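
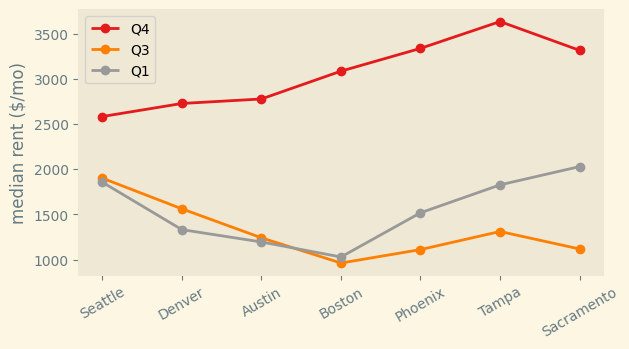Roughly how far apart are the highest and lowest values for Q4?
Max Tampa ≈ 3500, min Seattle ≈ 2500; range ≈ 1000.

≈ 1000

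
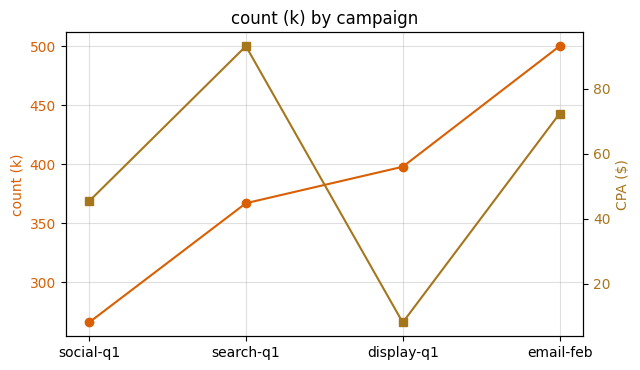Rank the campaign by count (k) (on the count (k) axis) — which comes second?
display-q1

Top 3 (on the count (k) axis): email-feb ≈ 500, display-q1 ≈ 400, search-q1 ≈ 360.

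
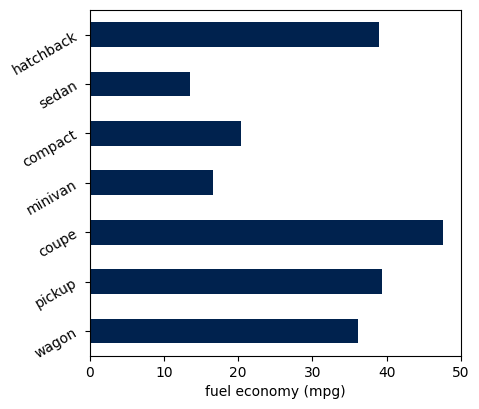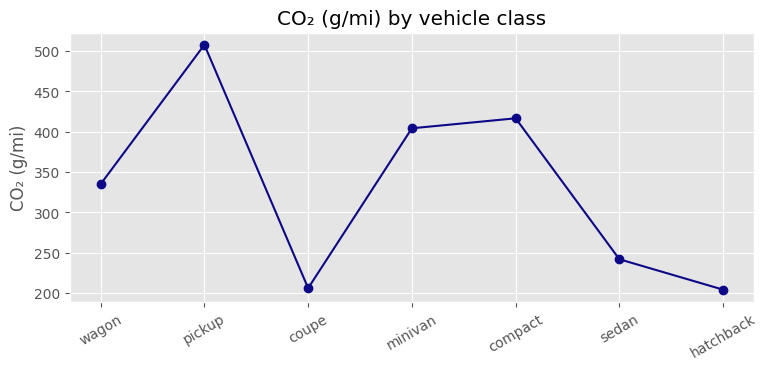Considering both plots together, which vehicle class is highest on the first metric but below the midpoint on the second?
coupe

Chart 2 median CO₂ (g/mi) ≈ 350; below-median vehicle classes: coupe, sedan, hatchback. Among those, coupe has the highest fuel economy (mpg) (≈ 50).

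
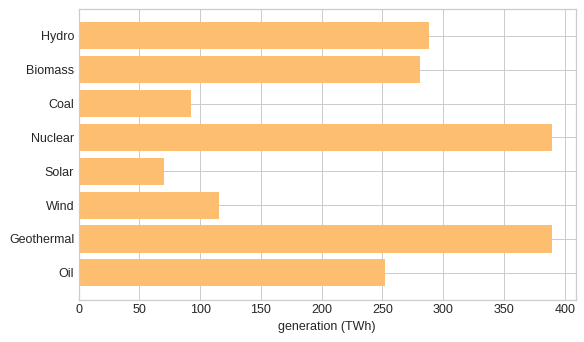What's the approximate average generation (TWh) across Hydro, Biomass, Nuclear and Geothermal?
≈ 350

(300 + 300 + 400 + 400) / 4 ≈ 350.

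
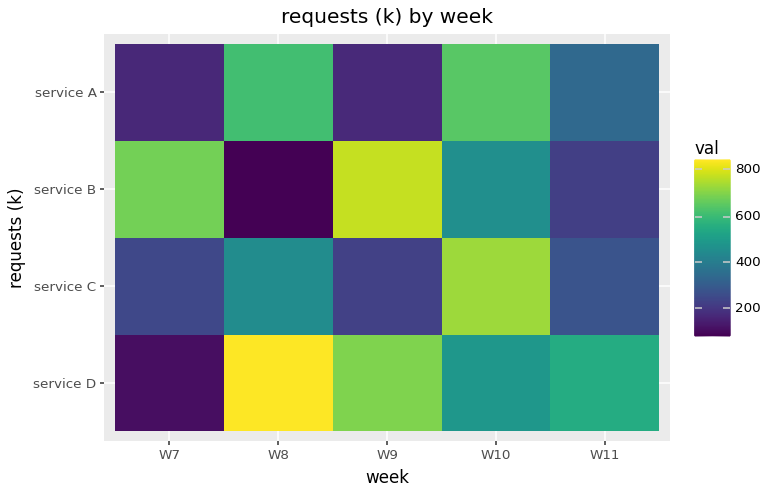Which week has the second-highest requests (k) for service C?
W8

Top 3 for service C: W10 ≈ 700, W8 ≈ 500, W11 ≈ 300.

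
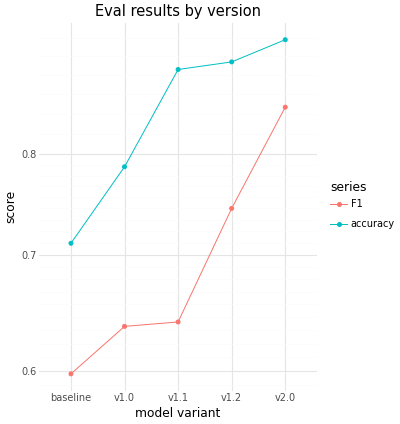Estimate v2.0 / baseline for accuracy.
v2.0 ≈ 0.95, baseline ≈ 0.70; 0.95/0.70 ≈ 1.36.

≈ 1.36×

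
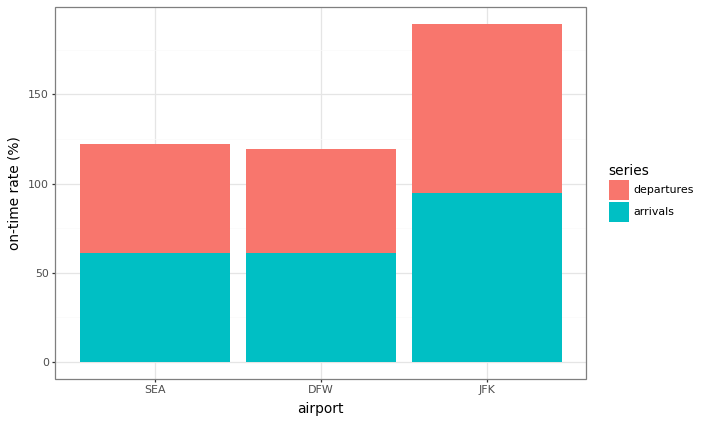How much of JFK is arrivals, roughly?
≈ 100

arrivals top ≈ 100, bottom ≈ 0; segment ≈ 100.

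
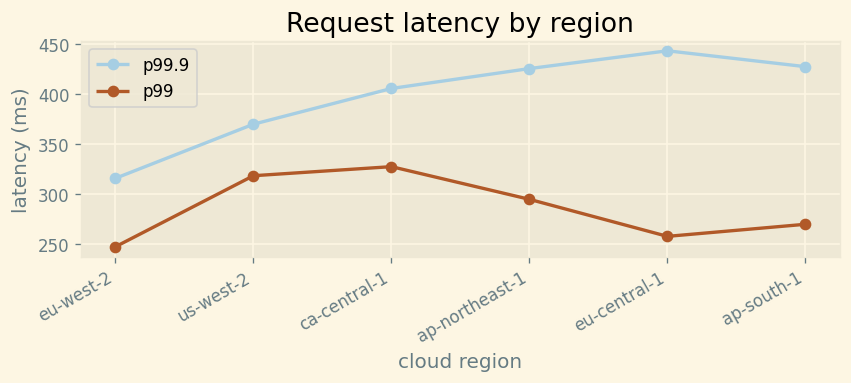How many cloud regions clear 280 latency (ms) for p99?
Above 280: us-west-2, ca-central-1, ap-northeast-1.

3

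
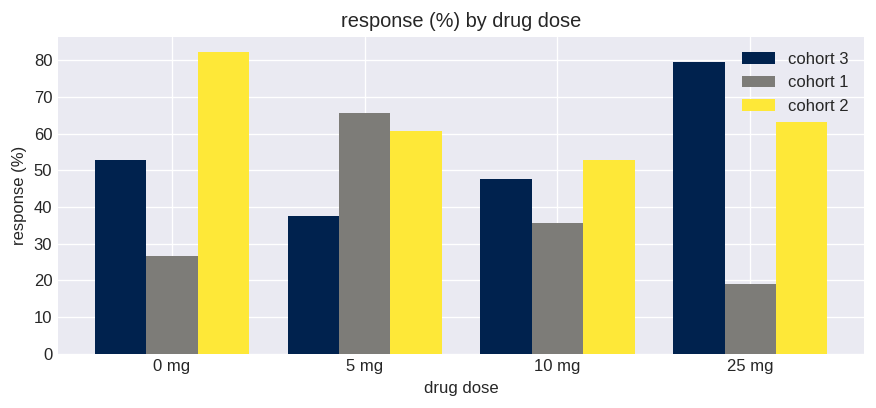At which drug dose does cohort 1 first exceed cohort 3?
5 mg

0 mg: cohort 1 ≈ 30 vs cohort 3 ≈ 50 (not yet); 5 mg: cohort 1 ≈ 70 vs cohort 3 ≈ 40 (first crossover).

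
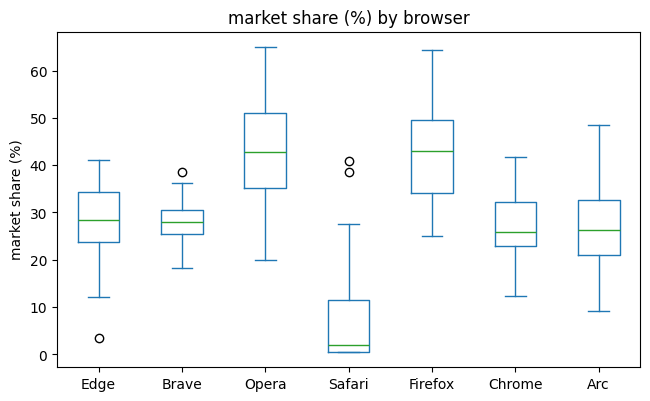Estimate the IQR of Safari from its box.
Q3 ≈ 10, Q1 ≈ 0; IQR ≈ 10.

≈ 10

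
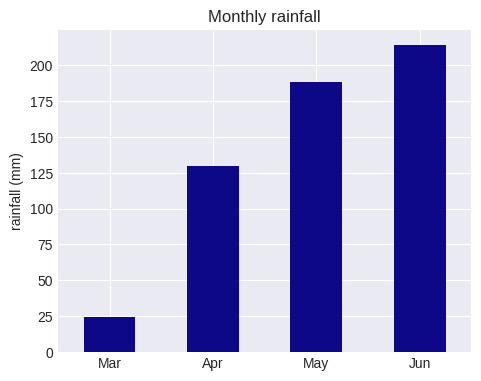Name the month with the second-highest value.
Top 3: Jun ≈ 220, May ≈ 180, Apr ≈ 120.

May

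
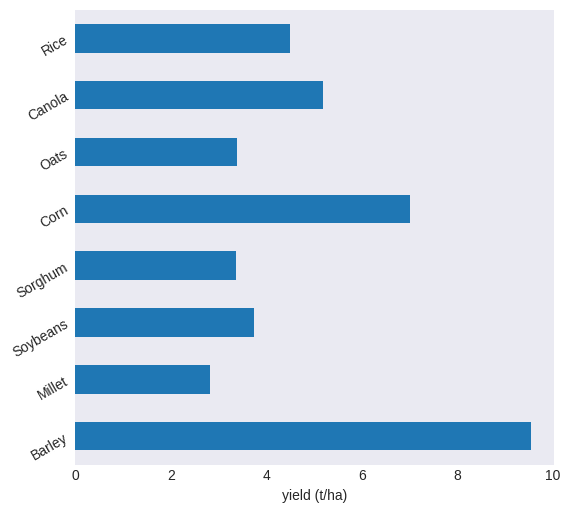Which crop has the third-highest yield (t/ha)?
Top 4: Barley ≈ 10, Corn ≈ 7, Canola ≈ 5, Rice ≈ 4.

Canola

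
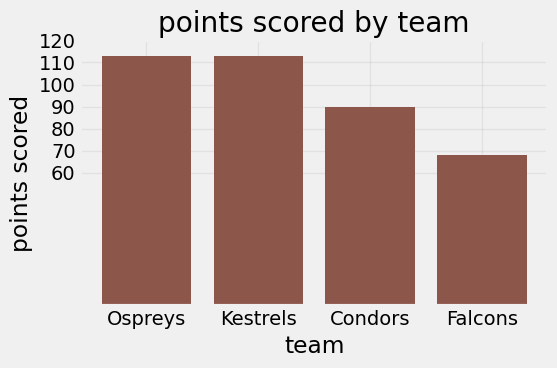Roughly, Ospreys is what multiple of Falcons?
Ospreys ≈ 110, Falcons ≈ 70; 110/70 ≈ 1.57.

≈ 1.57×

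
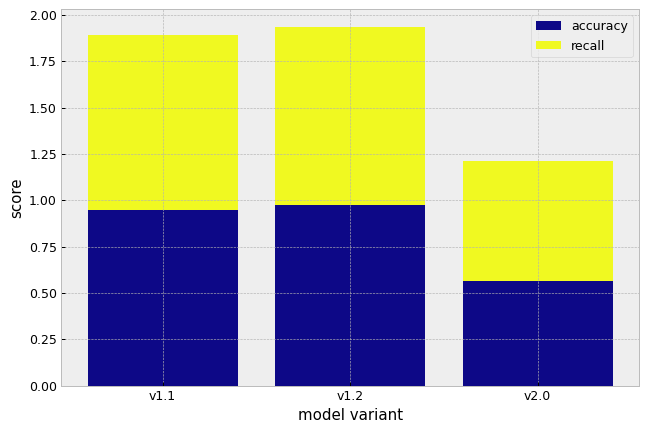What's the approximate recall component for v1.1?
recall top ≈ 1.8, bottom ≈ 1.0; segment ≈ 0.8.

≈ 0.8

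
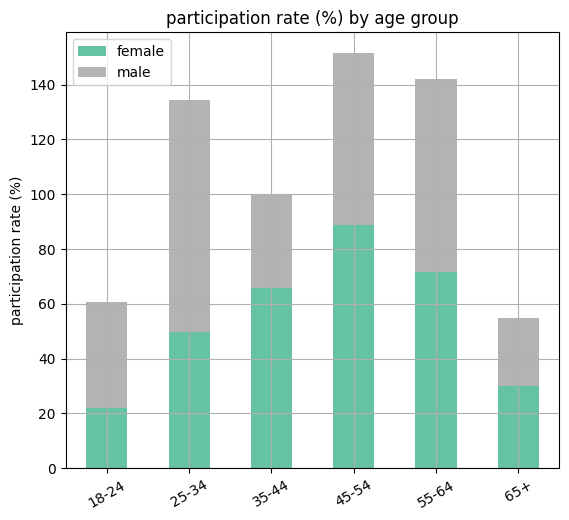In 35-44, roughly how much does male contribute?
male top ≈ 100, bottom ≈ 60; segment ≈ 40.

≈ 40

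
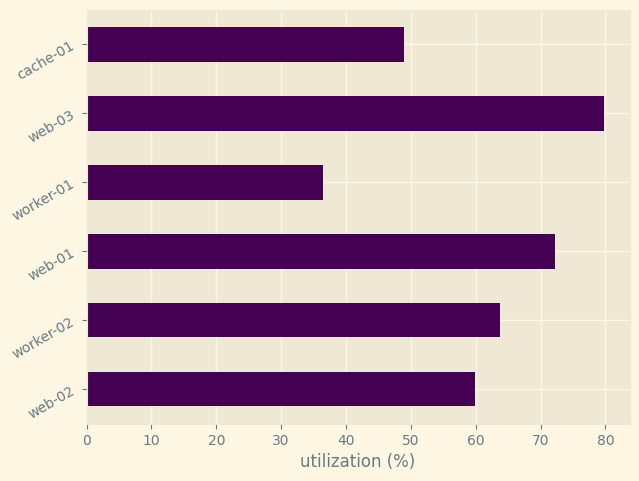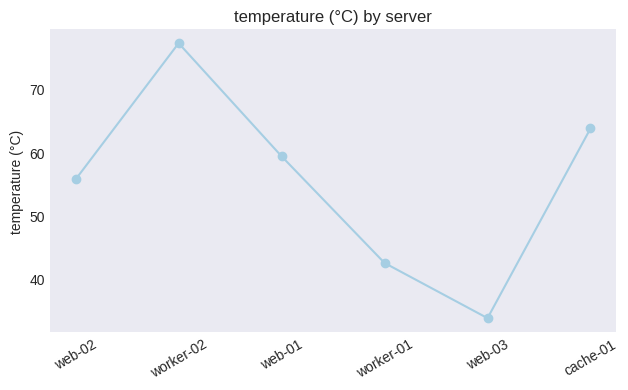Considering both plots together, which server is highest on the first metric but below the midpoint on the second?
Chart 2 median temperature (°C) ≈ 60; below-median servers: web-02, worker-01, web-03. Among those, web-03 has the highest utilization (%) (≈ 80).

web-03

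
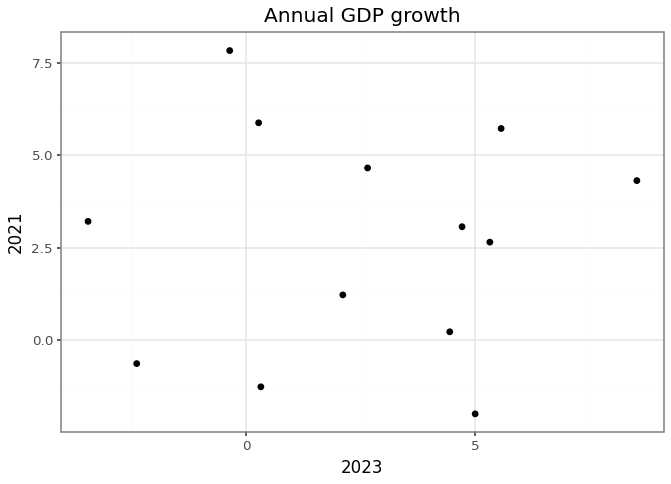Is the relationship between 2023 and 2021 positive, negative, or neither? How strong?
no clear correlation

Points are roughly uncorrelated; weak (|r| ≈ 0.0).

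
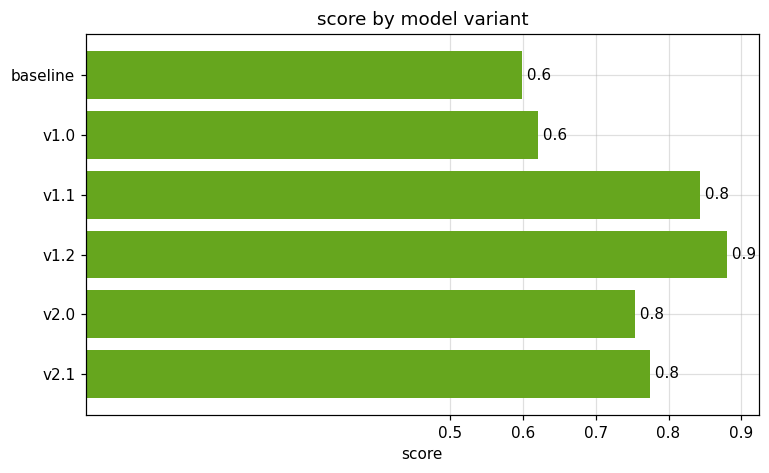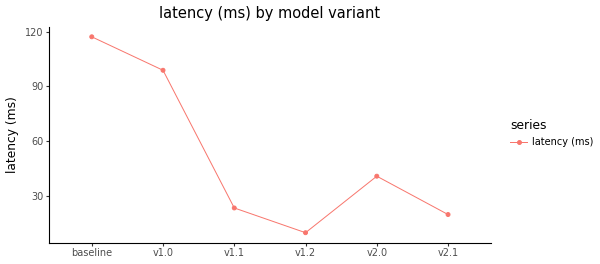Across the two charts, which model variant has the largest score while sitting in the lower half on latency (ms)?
Chart 2 median latency (ms) ≈ 40; below-median model variants: v1.1, v1.2, v2.1. Among those, v1.2 has the highest score (≈ 0.9).

v1.2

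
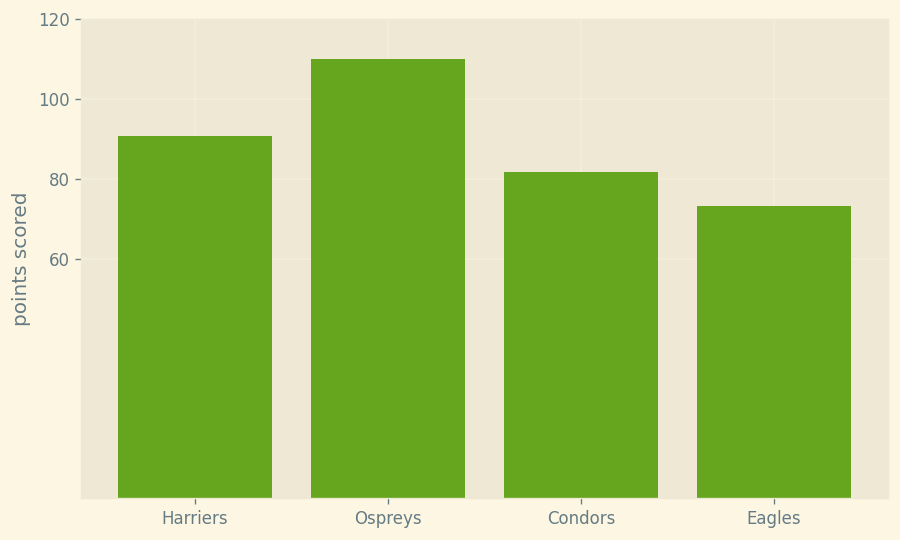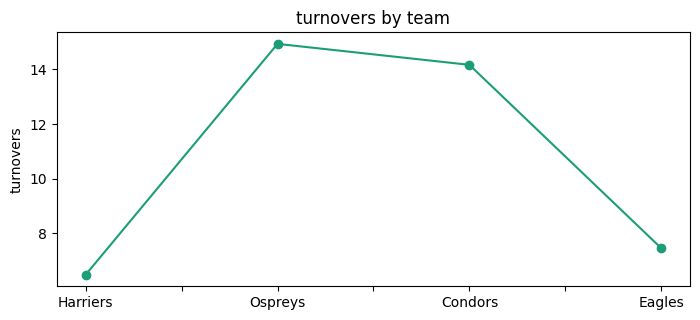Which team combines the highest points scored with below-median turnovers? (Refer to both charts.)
Harriers

Chart 2 median turnovers ≈ 10; below-median teams: Harriers, Eagles. Among those, Harriers has the highest points scored (≈ 100).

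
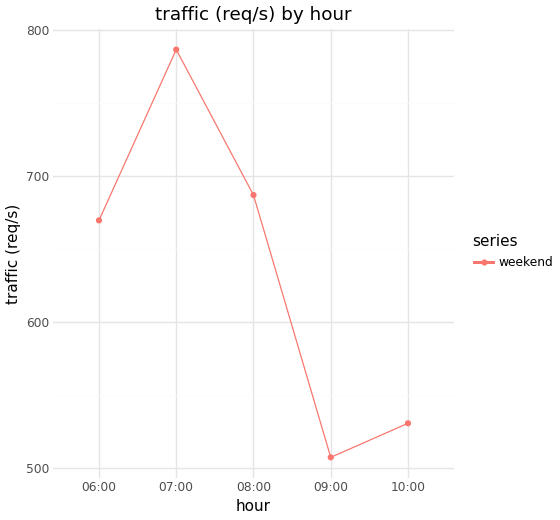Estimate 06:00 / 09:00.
≈ 1.35×

06:00 ≈ 675, 09:00 ≈ 500; 675/500 ≈ 1.35.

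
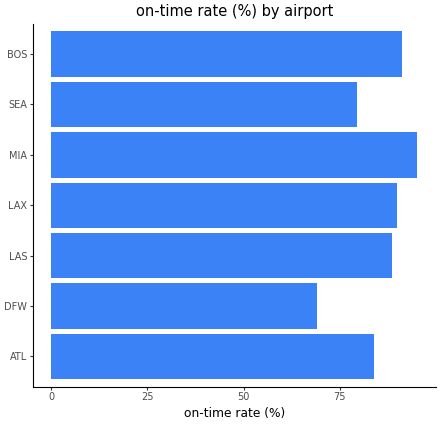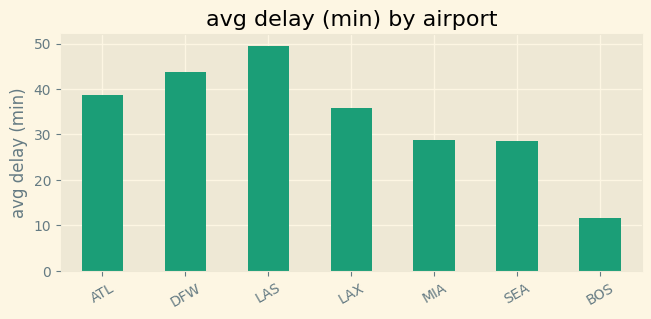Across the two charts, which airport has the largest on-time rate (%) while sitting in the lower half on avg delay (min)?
Chart 2 median avg delay (min) ≈ 35; below-median airports: MIA, SEA, BOS. Among those, MIA has the highest on-time rate (%) (≈ 100).

MIA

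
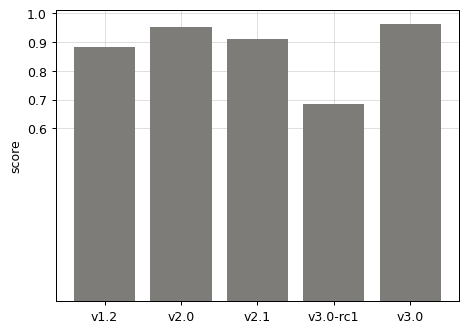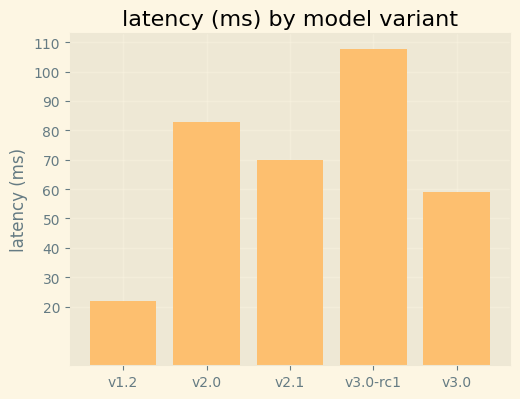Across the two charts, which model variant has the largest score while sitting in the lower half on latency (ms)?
v3.0

Chart 2 median latency (ms) ≈ 70; below-median model variants: v1.2, v3.0. Among those, v3.0 has the highest score (≈ 1).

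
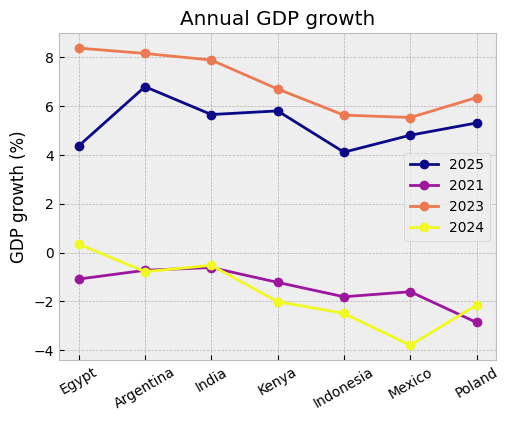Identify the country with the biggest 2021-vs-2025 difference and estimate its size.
Poland: 2021 ≈ -2, 2025 ≈ 6 → gap ≈ 8. Next-largest (Argentina) is only ≈ 6.

Poland, ≈ 8 %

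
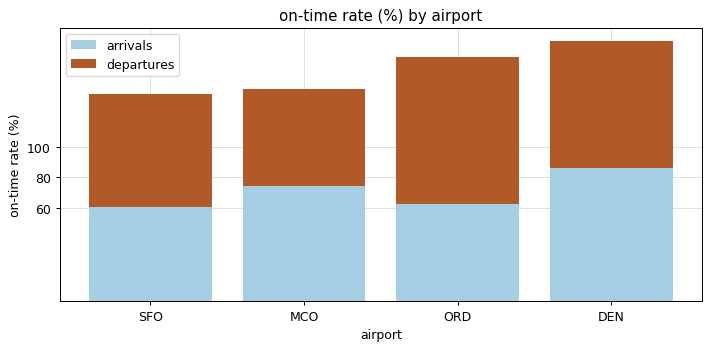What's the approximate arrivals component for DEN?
arrivals top ≈ 80, bottom ≈ 0; segment ≈ 80.

≈ 80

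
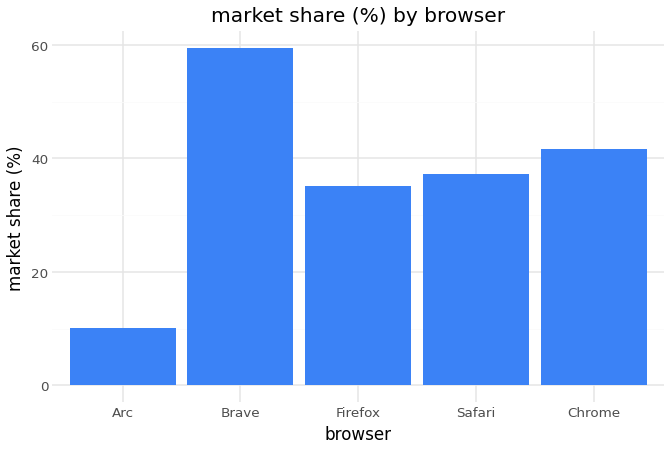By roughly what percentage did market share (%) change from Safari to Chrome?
Safari ≈ 35, Chrome ≈ 40; (40 − 35) / 35 ≈ +14.3%.

≈ +14.3%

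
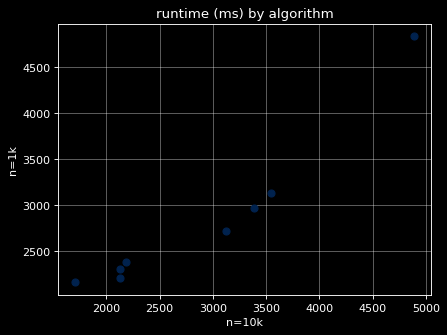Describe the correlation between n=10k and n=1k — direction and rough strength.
positive, strong

Points are positively correlated; strong (|r| ≈ 1.0).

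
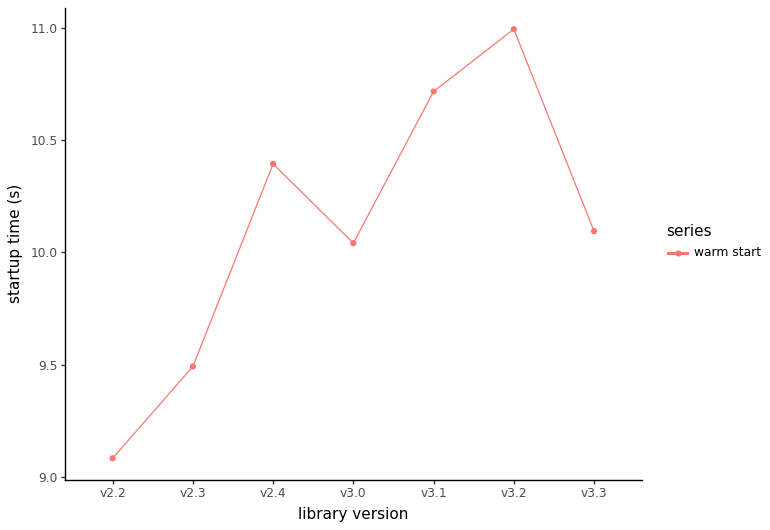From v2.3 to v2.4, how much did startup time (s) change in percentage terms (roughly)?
v2.3 ≈ 9.4, v2.4 ≈ 10.4; (10.4 − 9.4) / 9.4 ≈ +10.6%.

≈ +10.6%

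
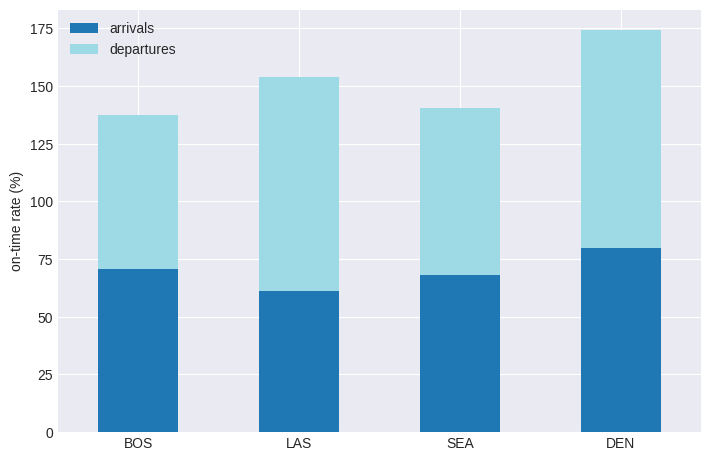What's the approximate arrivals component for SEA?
≈ 60

arrivals top ≈ 60, bottom ≈ 0; segment ≈ 60.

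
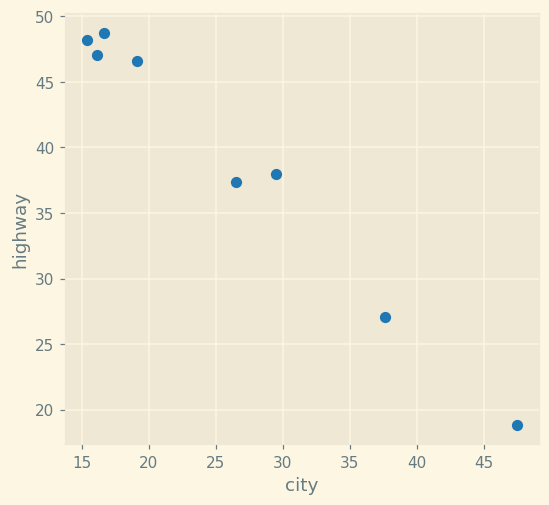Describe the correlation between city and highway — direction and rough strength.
negative, strong

Points are negatively correlated; strong (|r| ≈ 1.0).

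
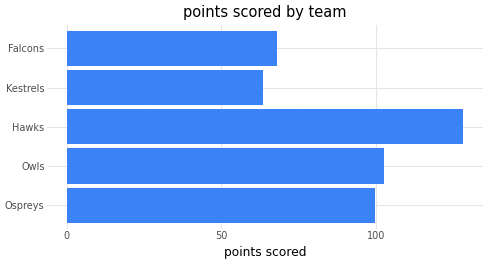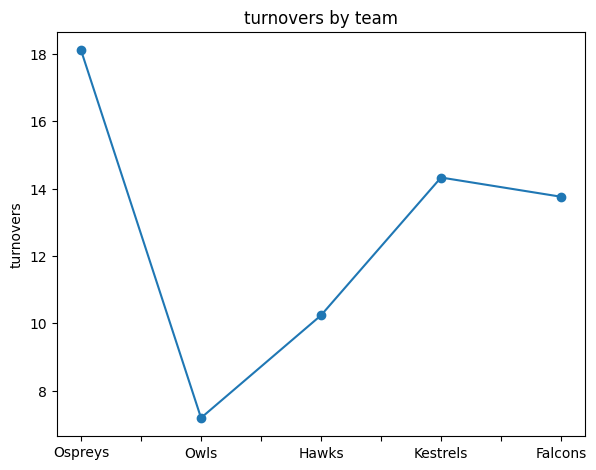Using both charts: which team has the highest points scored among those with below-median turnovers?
Chart 2 median turnovers ≈ 14; below-median teams: Owls, Hawks. Among those, Hawks has the highest points scored (≈ 120).

Hawks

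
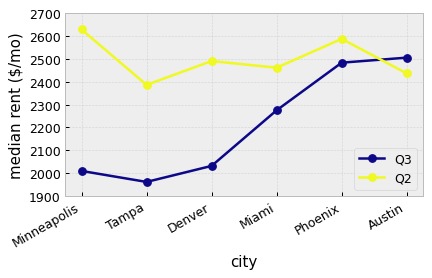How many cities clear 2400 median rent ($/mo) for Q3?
Above 2400: Phoenix, Austin.

2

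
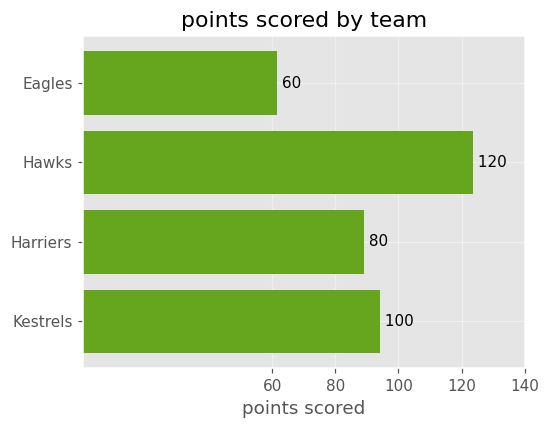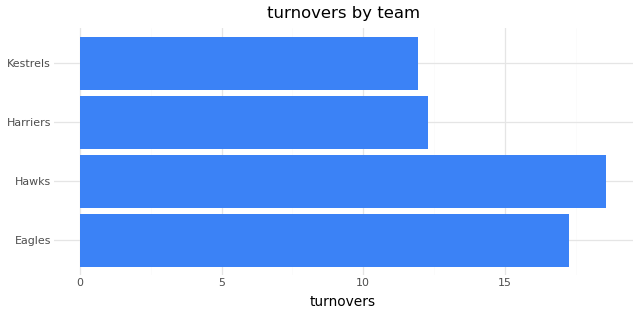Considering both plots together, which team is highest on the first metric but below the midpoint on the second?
Kestrels

Chart 2 median turnovers ≈ 14; below-median teams: Harriers, Kestrels. Among those, Kestrels has the highest points scored (≈ 100).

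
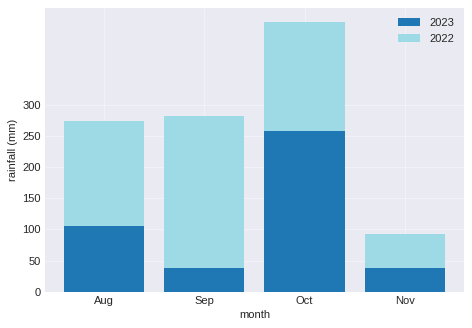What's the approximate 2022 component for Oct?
≈ 200

2022 top ≈ 450, bottom ≈ 250; segment ≈ 200.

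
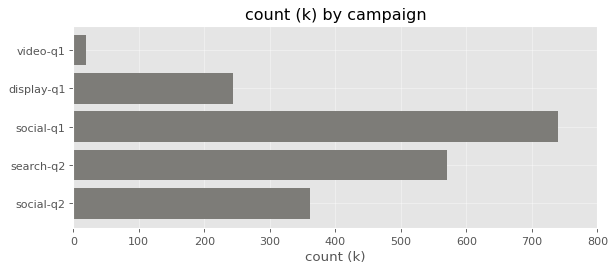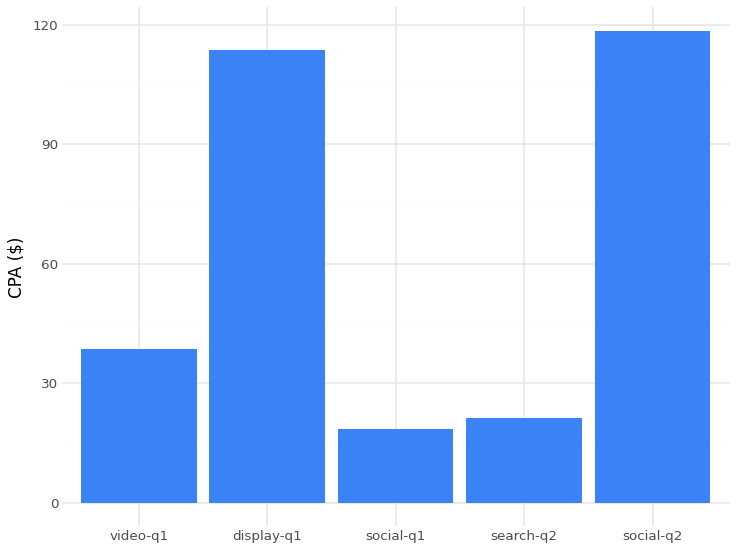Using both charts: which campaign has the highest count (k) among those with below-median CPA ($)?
social-q1

Chart 2 median CPA ($) ≈ 40; below-median campaigns: social-q1, search-q2. Among those, social-q1 has the highest count (k) (≈ 700).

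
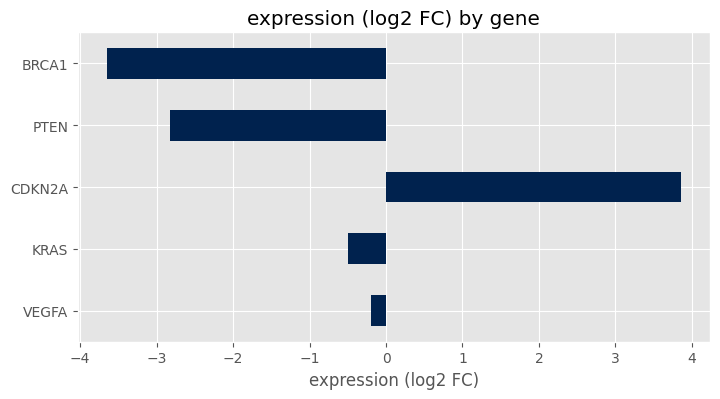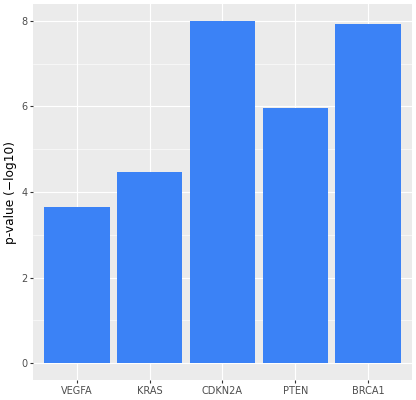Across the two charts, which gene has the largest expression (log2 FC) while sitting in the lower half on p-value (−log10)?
VEGFA

Chart 2 median p-value (−log10) ≈ 6; below-median genes: VEGFA, KRAS. Among those, VEGFA has the highest expression (log2 FC) (≈ 0).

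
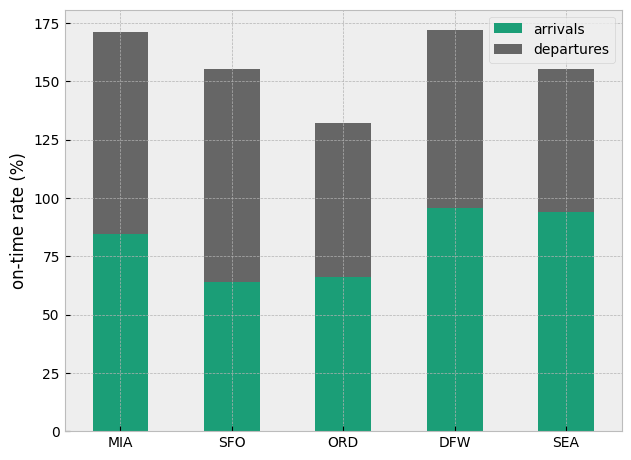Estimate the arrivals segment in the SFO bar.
≈ 60

arrivals top ≈ 60, bottom ≈ 0; segment ≈ 60.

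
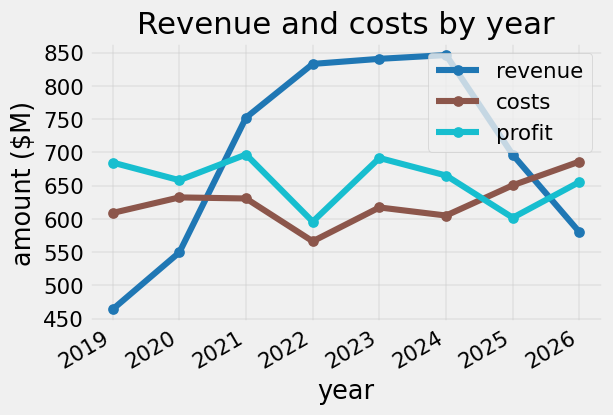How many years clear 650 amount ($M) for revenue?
5

Above 650: 2021, 2022, 2023, 2024, 2025.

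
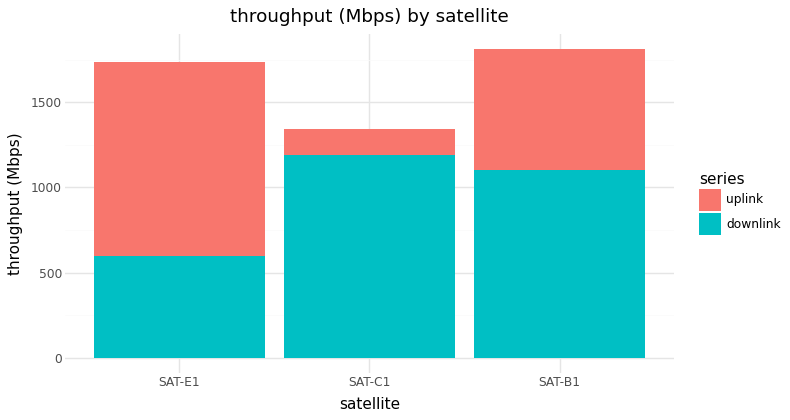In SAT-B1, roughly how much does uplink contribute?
uplink top ≈ 1800, bottom ≈ 1200; segment ≈ 600.

≈ 600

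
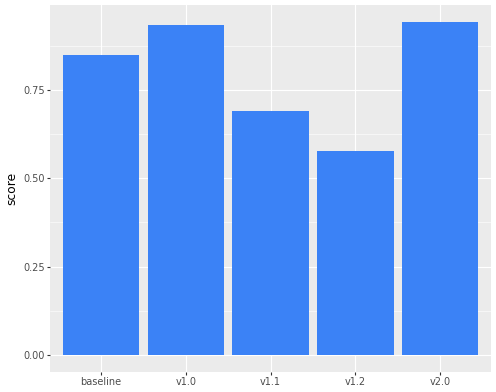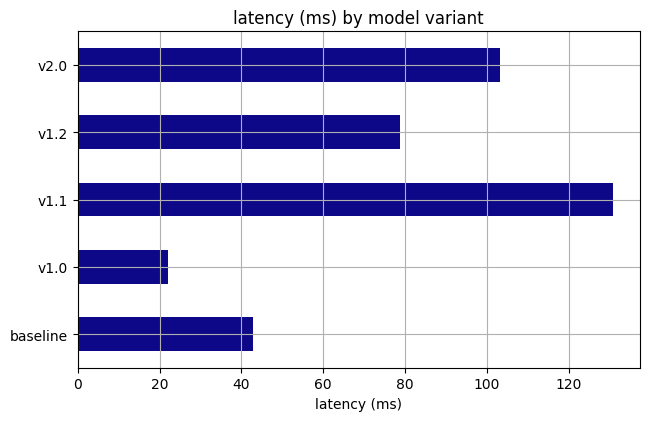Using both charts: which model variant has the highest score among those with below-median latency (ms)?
Chart 2 median latency (ms) ≈ 80; below-median model variants: baseline, v1.0. Among those, v1.0 has the highest score (≈ 0.9).

v1.0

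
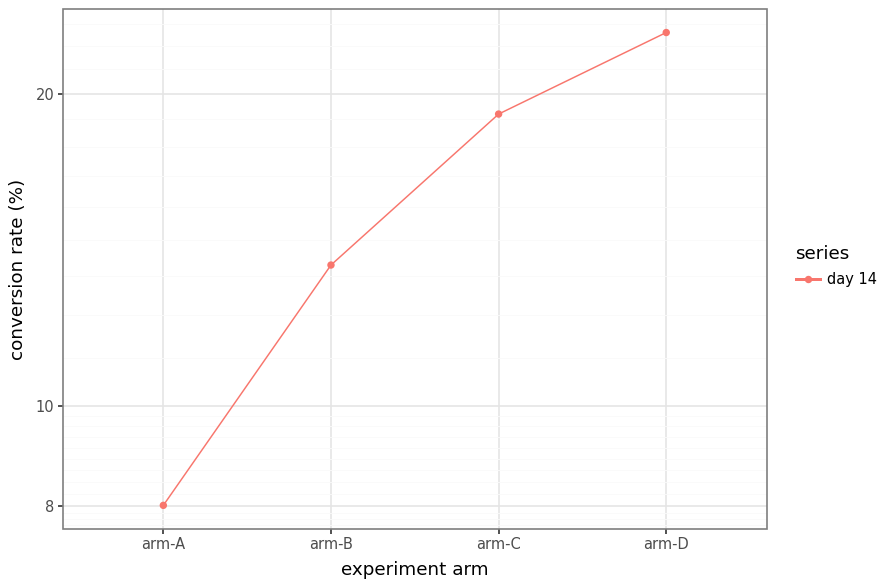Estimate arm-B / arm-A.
arm-B ≈ 14, arm-A ≈ 8; 14/8 ≈ 1.75.

≈ 1.75×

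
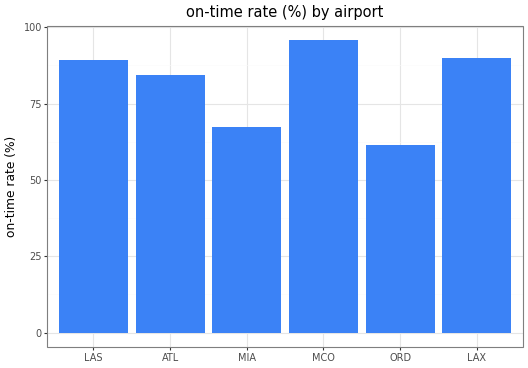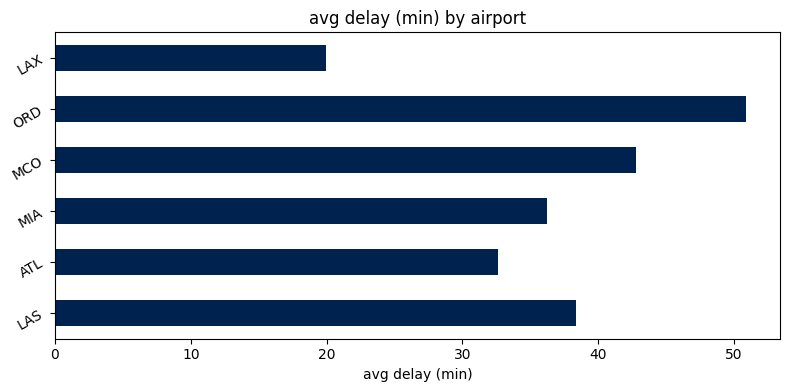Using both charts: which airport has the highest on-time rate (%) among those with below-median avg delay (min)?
LAX

Chart 2 median avg delay (min) ≈ 35; below-median airports: ATL, MIA, LAX. Among those, LAX has the highest on-time rate (%) (≈ 90).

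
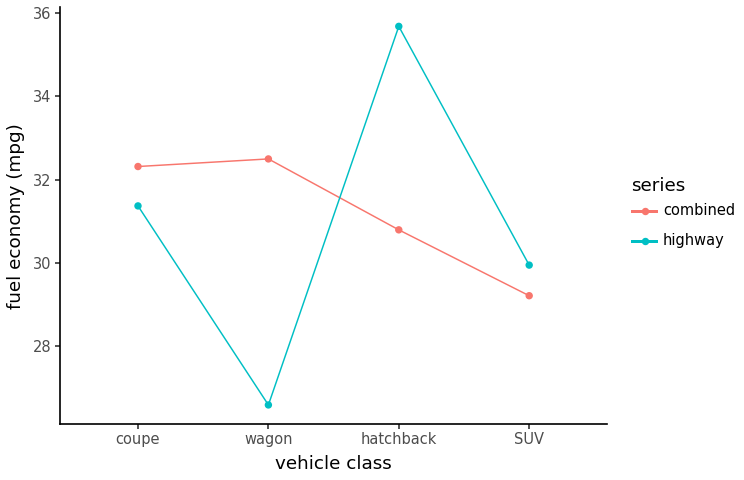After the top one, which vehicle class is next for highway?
Top 3 for highway: hatchback ≈ 36, coupe ≈ 31, SUV ≈ 30.

coupe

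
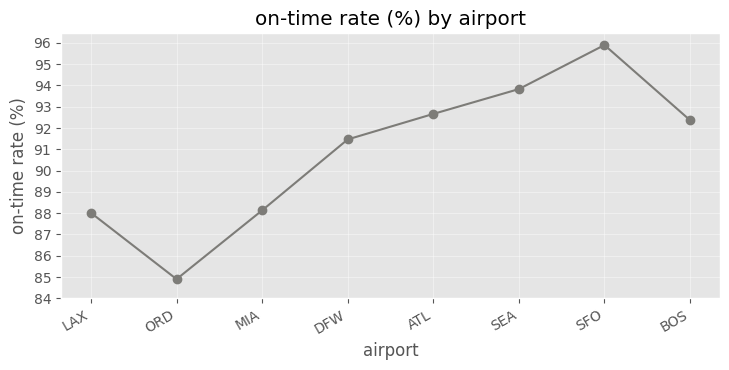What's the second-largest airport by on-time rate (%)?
Top 3: SFO ≈ 96, SEA ≈ 94, ATL ≈ 93.

SEA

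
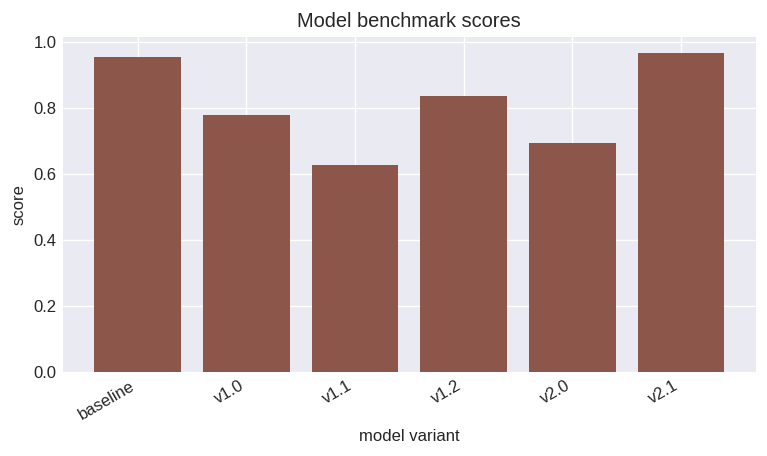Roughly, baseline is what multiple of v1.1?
≈ 1.67×

baseline ≈ 1.0, v1.1 ≈ 0.6; 1.0/0.6 ≈ 1.67.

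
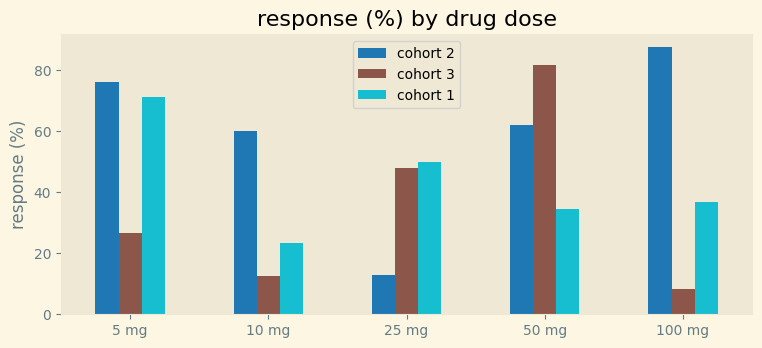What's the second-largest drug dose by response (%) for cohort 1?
25 mg

Top 3 for cohort 1: 5 mg ≈ 70, 25 mg ≈ 50, 100 mg ≈ 40.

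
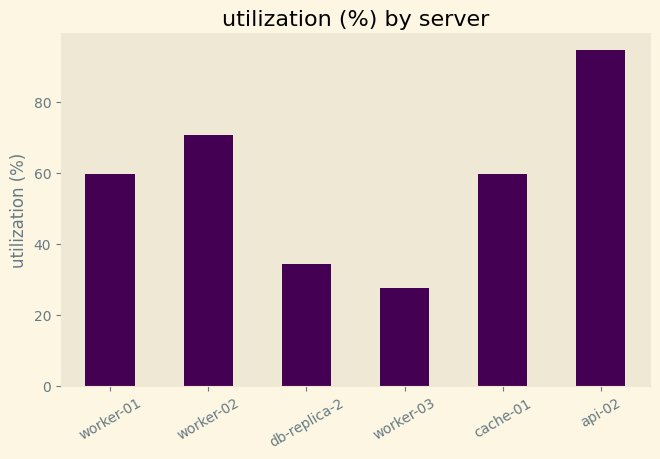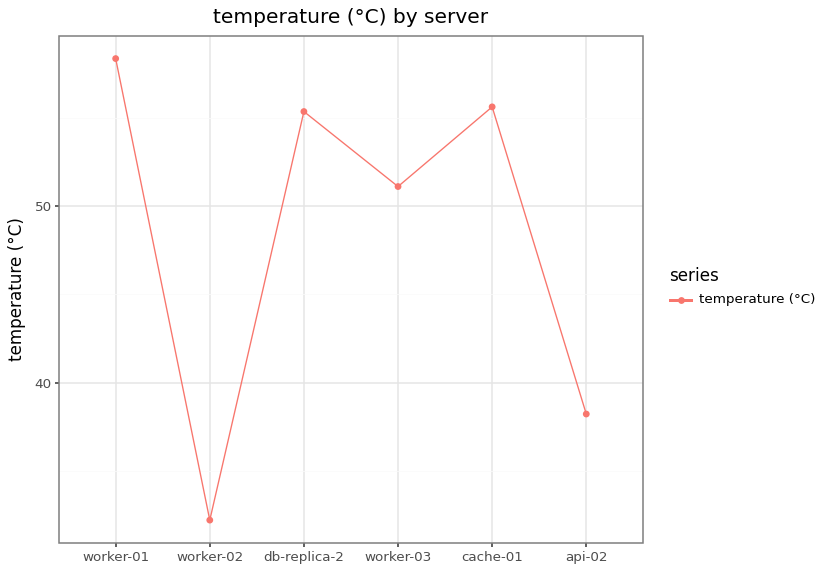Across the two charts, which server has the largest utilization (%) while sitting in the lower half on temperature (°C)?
api-02

Chart 2 median temperature (°C) ≈ 50; below-median servers: worker-02, worker-03, api-02. Among those, api-02 has the highest utilization (%) (≈ 90).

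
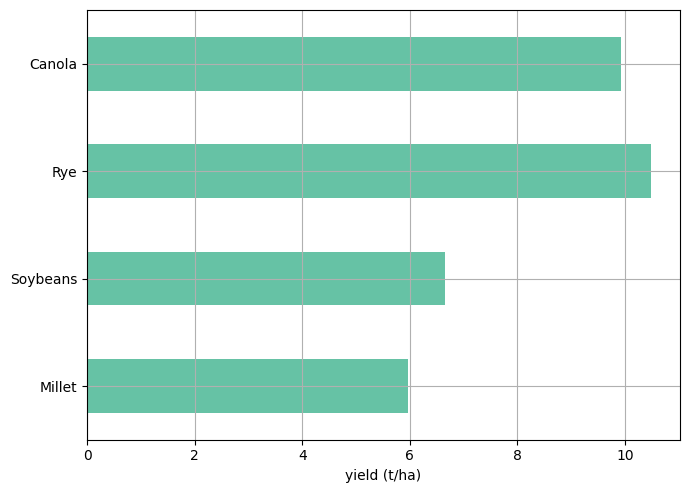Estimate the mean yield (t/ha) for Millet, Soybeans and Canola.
(6 + 7 + 10) / 3 ≈ 8.

≈ 8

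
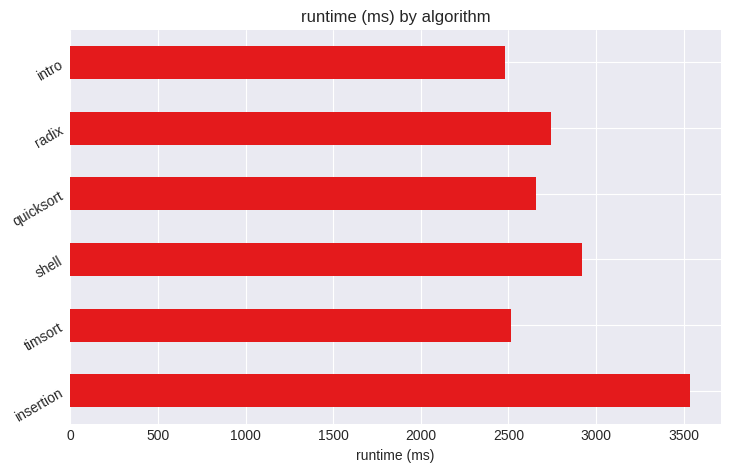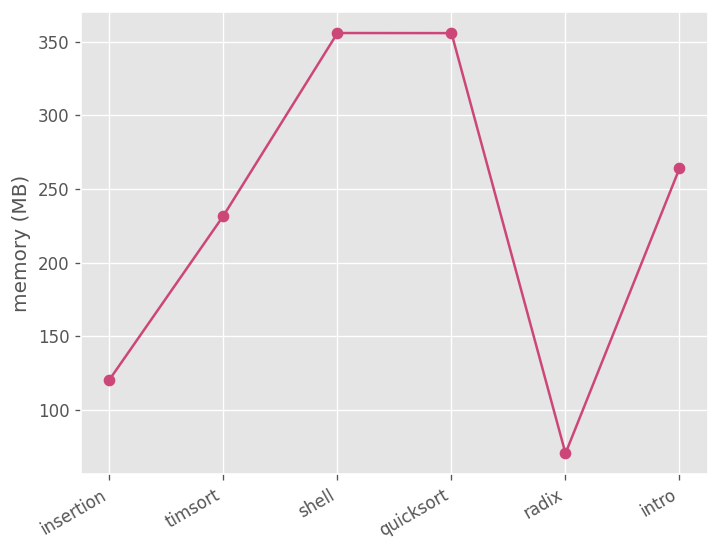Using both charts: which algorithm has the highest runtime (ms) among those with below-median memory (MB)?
insertion

Chart 2 median memory (MB) ≈ 250; below-median algorithms: insertion, timsort, radix. Among those, insertion has the highest runtime (ms) (≈ 3500).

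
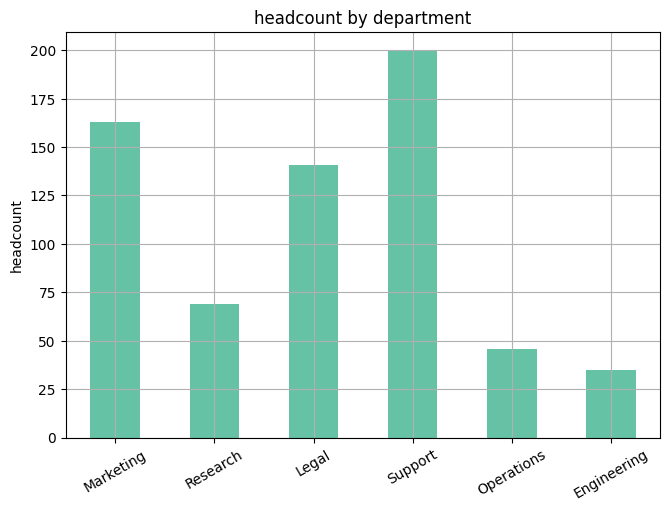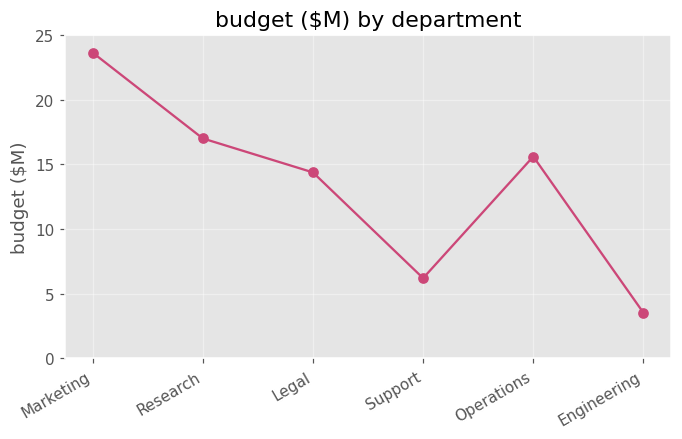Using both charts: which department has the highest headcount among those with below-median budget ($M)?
Chart 2 median budget ($M) ≈ 15; below-median departments: Legal, Support, Engineering. Among those, Support has the highest headcount (≈ 200).

Support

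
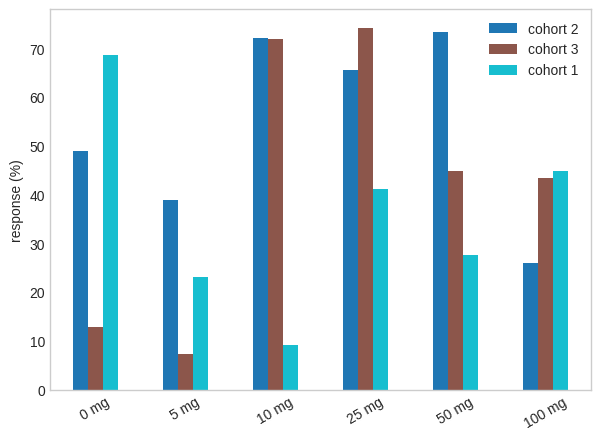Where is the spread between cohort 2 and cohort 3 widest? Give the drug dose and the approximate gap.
0 mg, ≈ 40 %

0 mg: cohort 2 ≈ 50, cohort 3 ≈ 10 → gap ≈ 40. Next-largest (5 mg) is only ≈ 30.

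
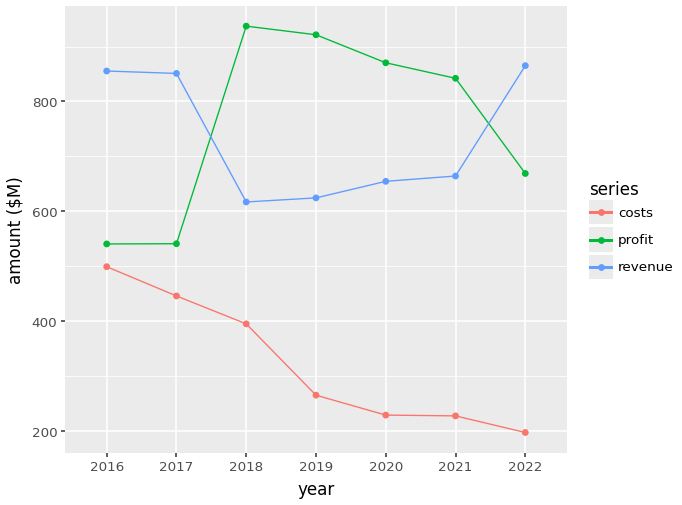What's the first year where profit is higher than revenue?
2017: profit ≈ 500 vs revenue ≈ 900 (not yet); 2018: profit ≈ 900 vs revenue ≈ 600 (first crossover).

2018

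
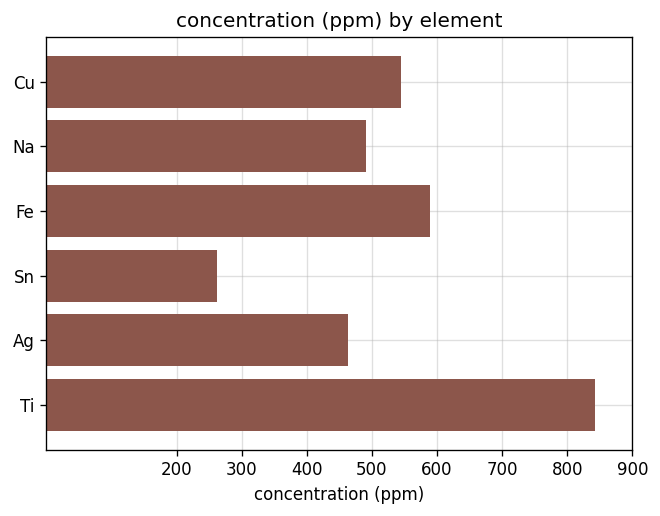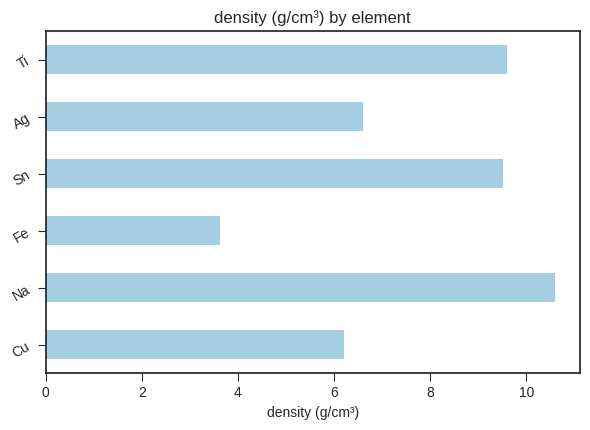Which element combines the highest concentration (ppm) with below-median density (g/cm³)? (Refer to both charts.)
Fe

Chart 2 median density (g/cm³) ≈ 8; below-median elements: Cu, Fe, Ag. Among those, Fe has the highest concentration (ppm) (≈ 600).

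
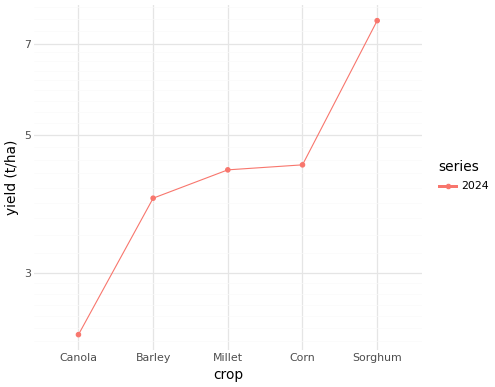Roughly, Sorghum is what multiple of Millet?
≈ 1.67×

Sorghum ≈ 7.5, Millet ≈ 4.5; 7.5/4.5 ≈ 1.67.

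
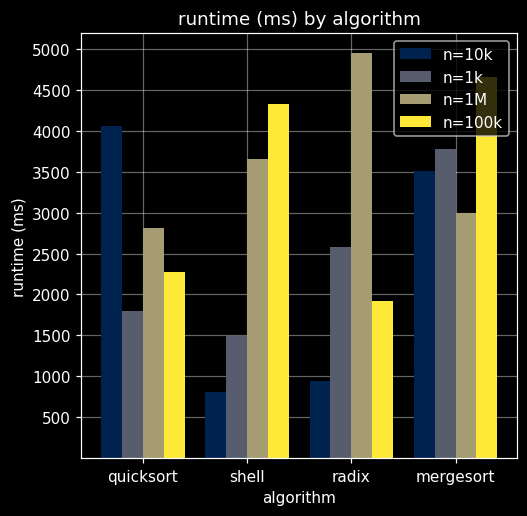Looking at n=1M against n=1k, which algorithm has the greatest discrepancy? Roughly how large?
radix, ≈ 2500 ms

radix: n=1M ≈ 5000, n=1k ≈ 2500 → gap ≈ 2500. Next-largest (shell) is only ≈ 2000.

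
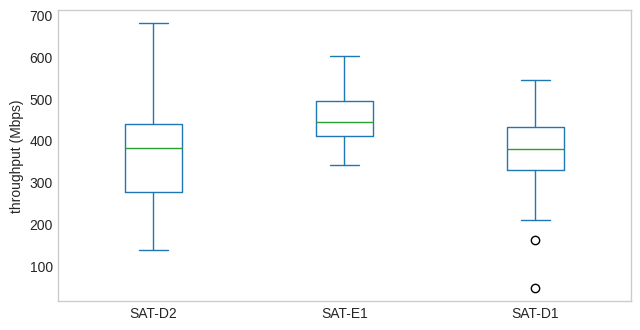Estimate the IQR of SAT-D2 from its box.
≈ 160

Q3 ≈ 440, Q1 ≈ 280; IQR ≈ 160.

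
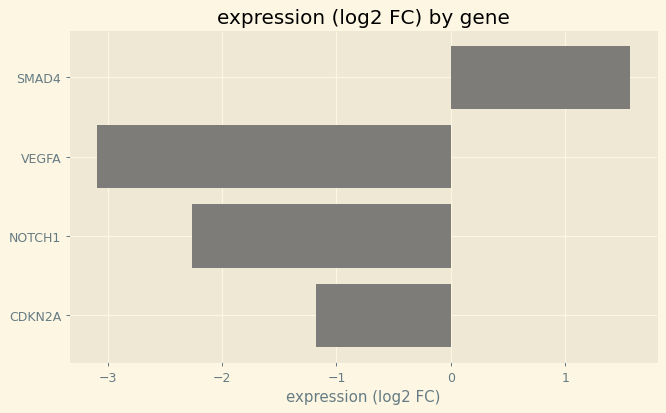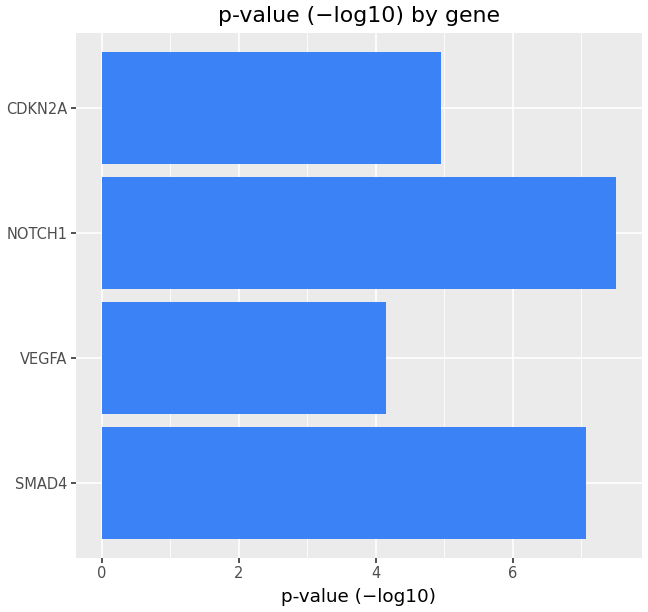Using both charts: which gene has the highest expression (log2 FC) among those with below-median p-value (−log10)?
Chart 2 median p-value (−log10) ≈ 6; below-median genes: VEGFA, CDKN2A. Among those, CDKN2A has the highest expression (log2 FC) (≈ -1.2).

CDKN2A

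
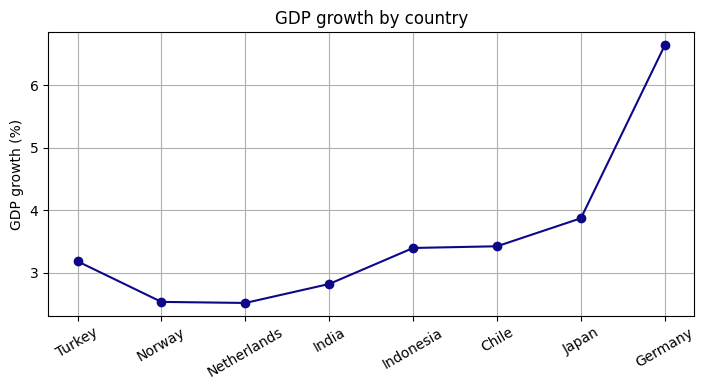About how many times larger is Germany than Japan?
Germany ≈ 6.5, Japan ≈ 4.0; 6.5/4.0 ≈ 1.62.

≈ 1.62×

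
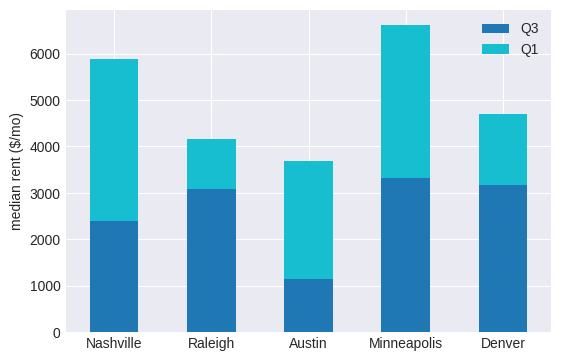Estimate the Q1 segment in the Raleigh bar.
Q1 top ≈ 4000, bottom ≈ 3000; segment ≈ 1000.

≈ 1000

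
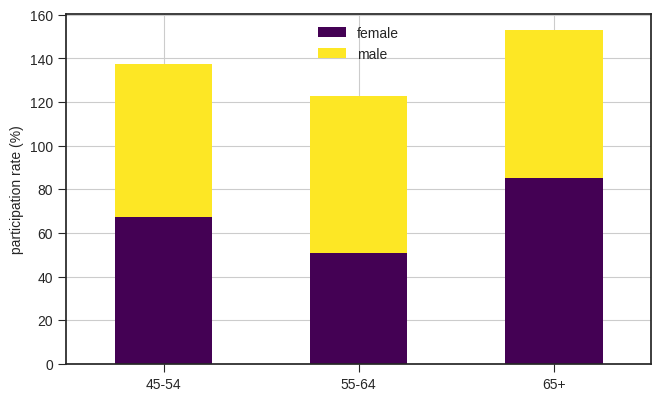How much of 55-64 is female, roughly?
≈ 60

female top ≈ 60, bottom ≈ 0; segment ≈ 60.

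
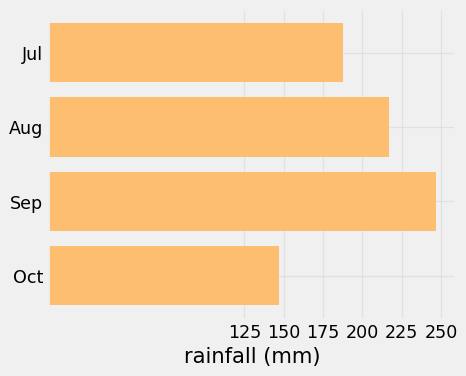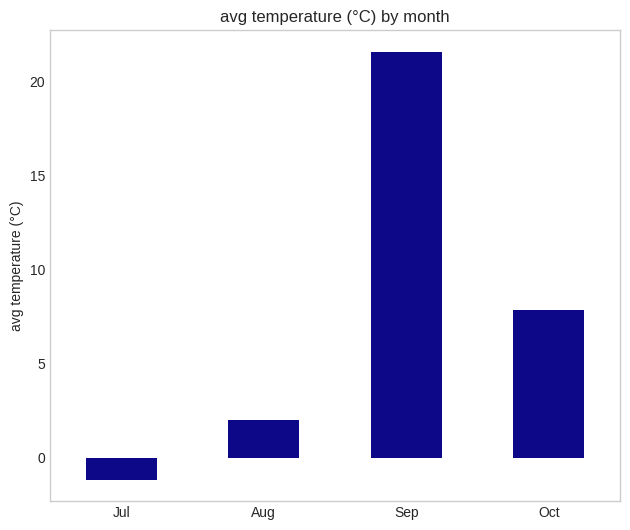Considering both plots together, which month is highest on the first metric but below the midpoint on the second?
Aug

Chart 2 median avg temperature (°C) ≈ 4; below-median months: Jul, Aug. Among those, Aug has the highest rainfall (mm) (≈ 225).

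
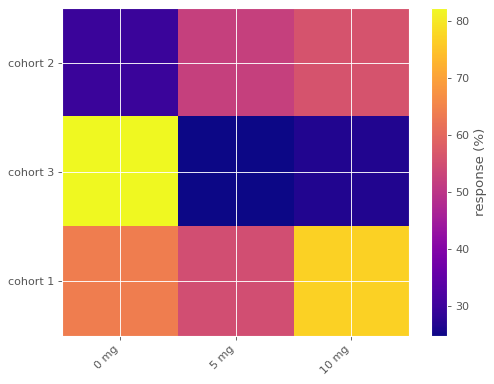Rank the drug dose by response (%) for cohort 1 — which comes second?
Top 3 for cohort 1: 10 mg ≈ 75, 0 mg ≈ 65, 5 mg ≈ 55.

0 mg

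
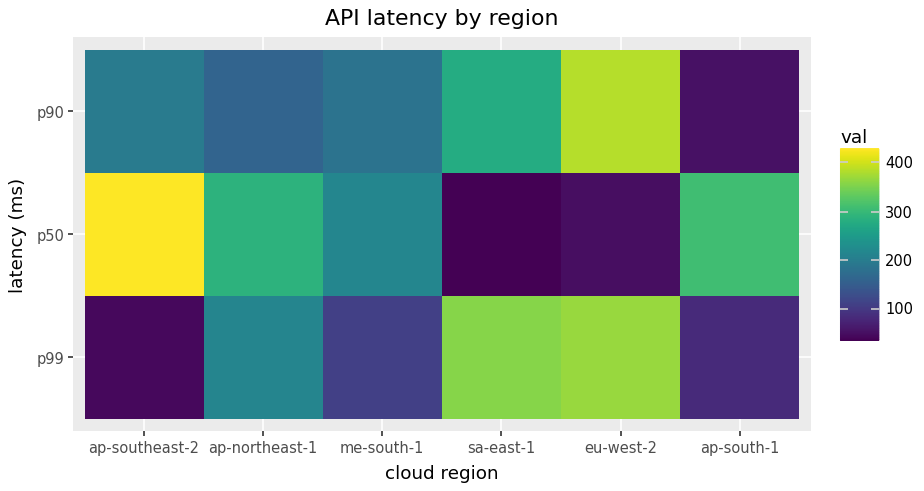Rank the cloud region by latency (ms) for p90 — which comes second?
Top 3 for p90: eu-west-2 ≈ 400, sa-east-1 ≈ 300, ap-southeast-2 ≈ 200.

sa-east-1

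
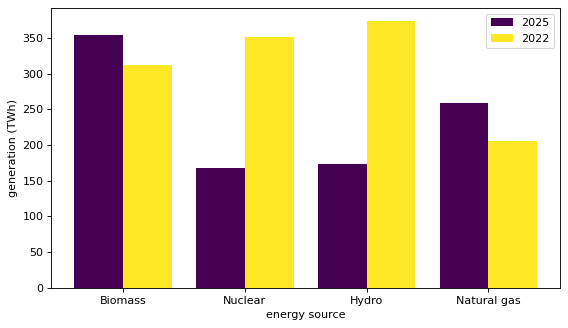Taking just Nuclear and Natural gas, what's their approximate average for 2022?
(350 + 200) / 2 ≈ 275.

≈ 275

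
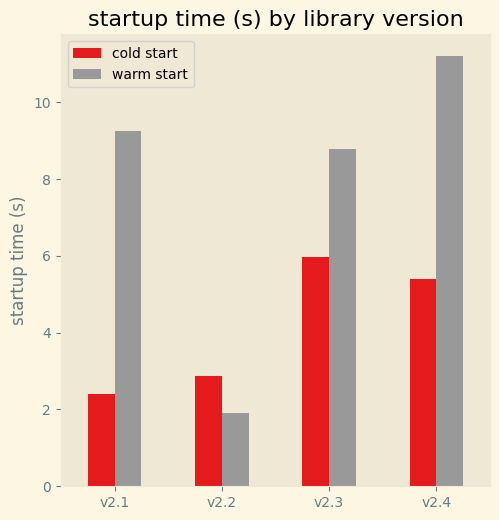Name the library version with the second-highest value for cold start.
v2.4

Top 3 for cold start: v2.3 ≈ 6, v2.4 ≈ 5, v2.2 ≈ 3.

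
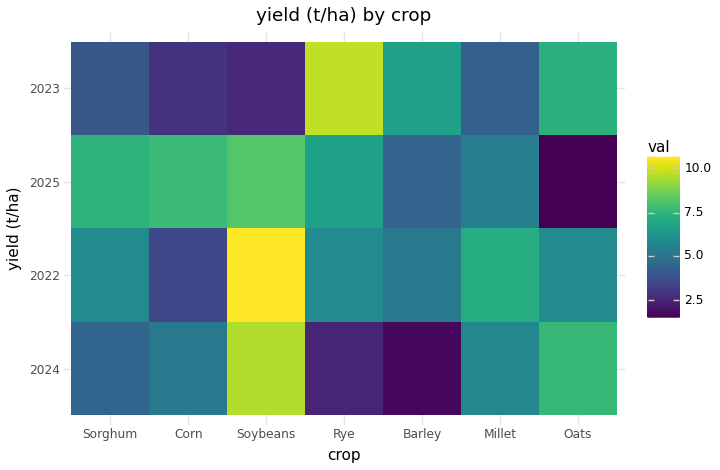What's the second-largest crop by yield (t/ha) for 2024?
Top 3 for 2024: Soybeans ≈ 10, Oats ≈ 8, Millet ≈ 6.

Oats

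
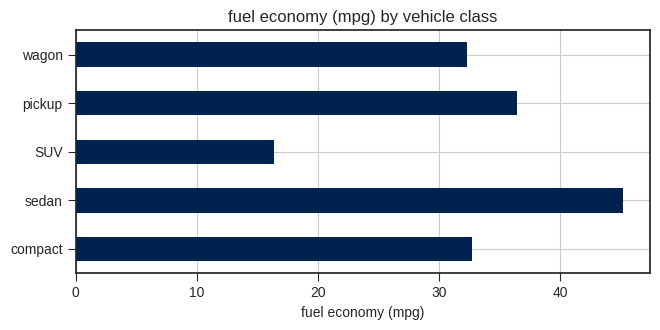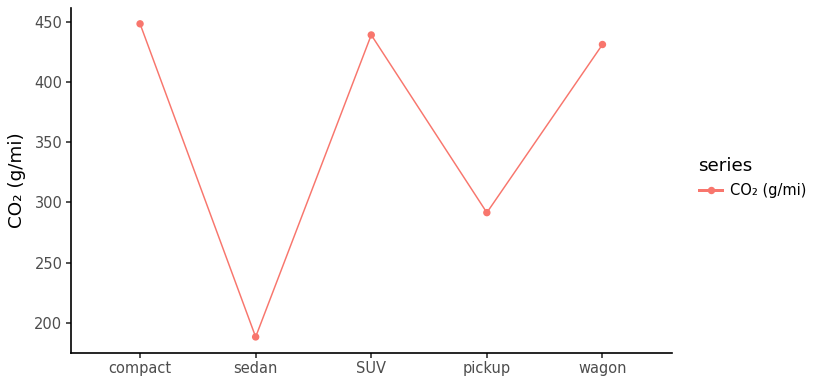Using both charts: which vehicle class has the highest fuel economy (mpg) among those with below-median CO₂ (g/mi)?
Chart 2 median CO₂ (g/mi) ≈ 450; below-median vehicle classes: sedan, pickup. Among those, sedan has the highest fuel economy (mpg) (≈ 45).

sedan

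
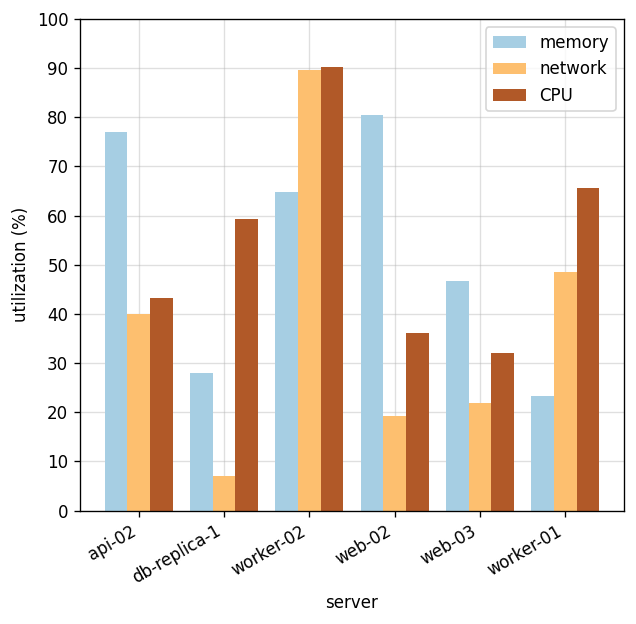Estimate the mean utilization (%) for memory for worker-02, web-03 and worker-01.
(60 + 50 + 20) / 3 ≈ 43.

≈ 43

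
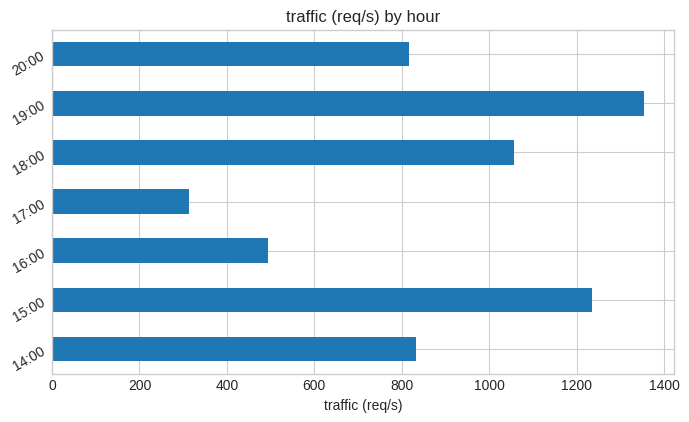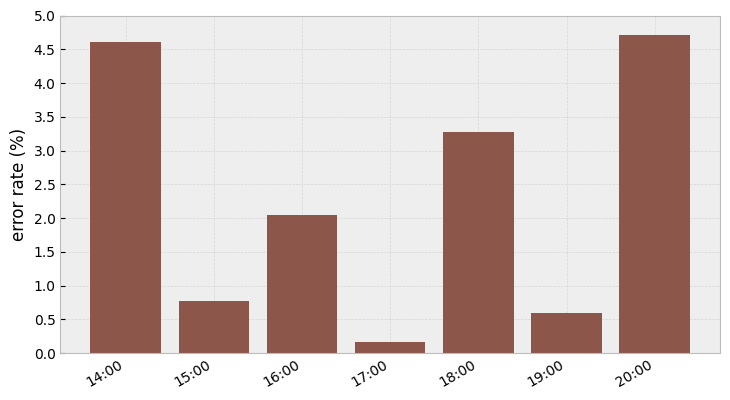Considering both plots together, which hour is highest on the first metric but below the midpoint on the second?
Chart 2 median error rate (%) ≈ 2; below-median hours: 15:00, 17:00, 19:00. Among those, 19:00 has the highest traffic (req/s) (≈ 1400).

19:00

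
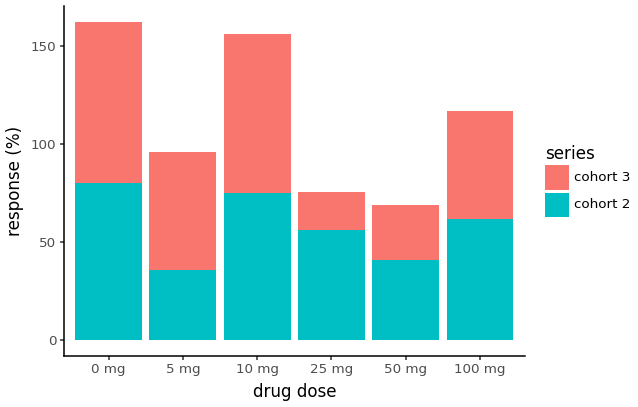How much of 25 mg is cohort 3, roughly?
≈ 20

cohort 3 top ≈ 80, bottom ≈ 60; segment ≈ 20.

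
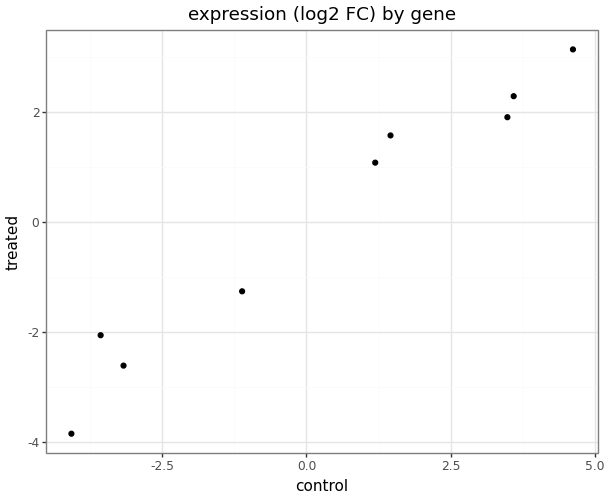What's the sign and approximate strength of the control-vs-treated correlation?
positive, strong

Points are positively correlated; strong (|r| ≈ 1.0).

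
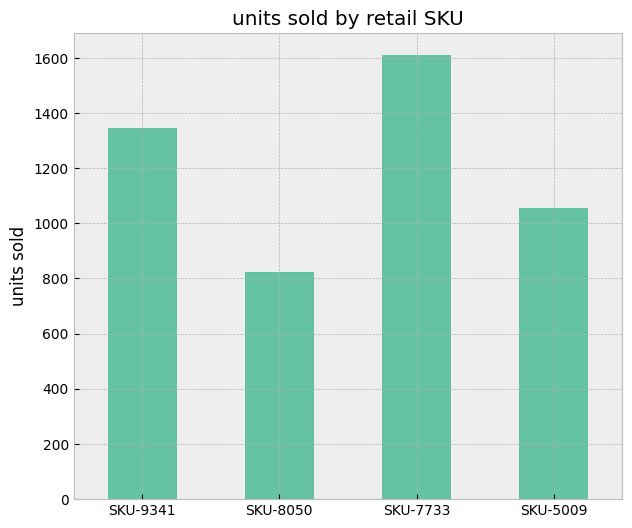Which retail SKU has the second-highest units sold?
SKU-9341

Top 3: SKU-7733 ≈ 1600, SKU-9341 ≈ 1400, SKU-5009 ≈ 1000.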